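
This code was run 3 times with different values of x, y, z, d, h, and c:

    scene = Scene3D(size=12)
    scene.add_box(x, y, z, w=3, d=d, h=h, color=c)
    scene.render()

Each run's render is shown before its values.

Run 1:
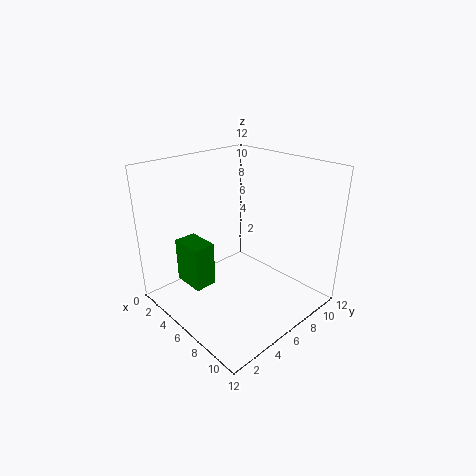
x = 1
y = 3
z = 1
d = 2
h = 4
c = 'green'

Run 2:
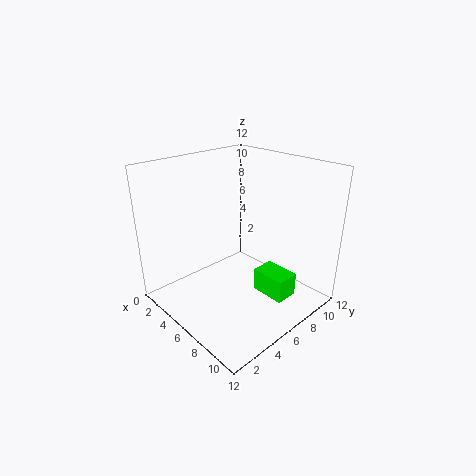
x = 7
y = 7
z = 1
d = 2
h = 2
c = 'lime'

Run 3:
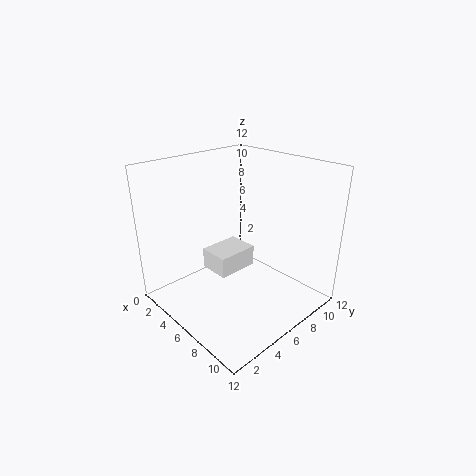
x = 1
y = 6
z = 1
d = 4
h = 2
c = 'white'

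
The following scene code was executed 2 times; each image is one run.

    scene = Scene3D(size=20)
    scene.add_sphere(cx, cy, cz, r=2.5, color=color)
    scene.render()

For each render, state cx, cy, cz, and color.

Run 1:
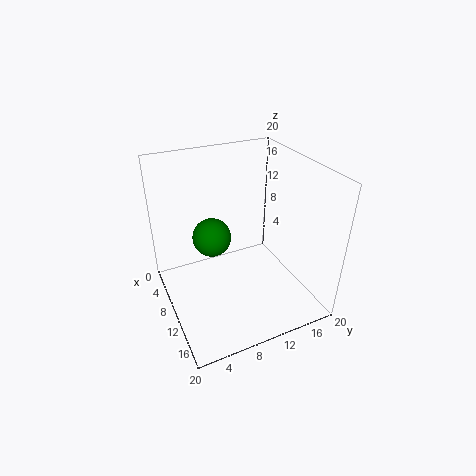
cx = 10.5; cy = 6; cz = 11.5; color = 'green'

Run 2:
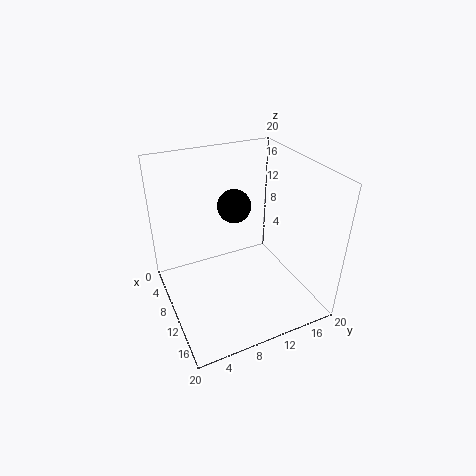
cx = 5.5; cy = 11.5; cz = 12.5; color = 'black'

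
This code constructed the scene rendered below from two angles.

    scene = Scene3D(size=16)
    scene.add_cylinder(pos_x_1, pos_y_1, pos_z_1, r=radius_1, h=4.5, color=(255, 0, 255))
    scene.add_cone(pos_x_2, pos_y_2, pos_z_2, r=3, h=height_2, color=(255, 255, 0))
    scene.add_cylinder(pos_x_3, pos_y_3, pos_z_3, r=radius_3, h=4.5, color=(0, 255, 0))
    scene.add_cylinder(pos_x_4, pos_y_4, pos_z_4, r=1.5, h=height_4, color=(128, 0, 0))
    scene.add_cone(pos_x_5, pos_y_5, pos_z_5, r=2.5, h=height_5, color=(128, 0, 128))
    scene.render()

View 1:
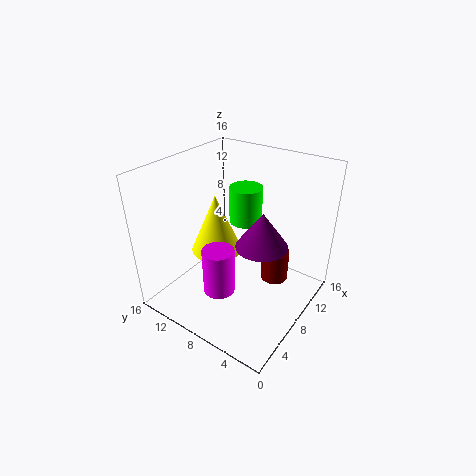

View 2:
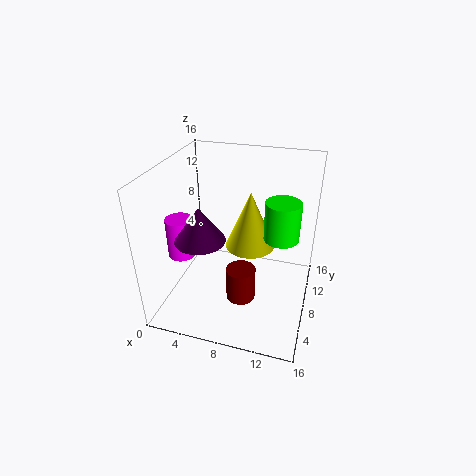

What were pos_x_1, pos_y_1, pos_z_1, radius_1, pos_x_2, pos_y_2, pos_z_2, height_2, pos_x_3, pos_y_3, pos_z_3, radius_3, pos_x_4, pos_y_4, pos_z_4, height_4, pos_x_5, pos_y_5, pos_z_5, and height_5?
pos_x_1 = 2; pos_y_1 = 6; pos_z_1 = 6; radius_1 = 1.5; pos_x_2 = 8.5; pos_y_2 = 11.5; pos_z_2 = 5; height_2 = 7; pos_x_3 = 12.5; pos_y_3 = 10; pos_z_3 = 7.5; radius_3 = 2; pos_x_4 = 9.5; pos_y_4 = 4; pos_z_4 = 3.5; height_4 = 3.5; pos_x_5 = 5.5; pos_y_5 = 3.5; pos_z_5 = 10; height_5 = 3.5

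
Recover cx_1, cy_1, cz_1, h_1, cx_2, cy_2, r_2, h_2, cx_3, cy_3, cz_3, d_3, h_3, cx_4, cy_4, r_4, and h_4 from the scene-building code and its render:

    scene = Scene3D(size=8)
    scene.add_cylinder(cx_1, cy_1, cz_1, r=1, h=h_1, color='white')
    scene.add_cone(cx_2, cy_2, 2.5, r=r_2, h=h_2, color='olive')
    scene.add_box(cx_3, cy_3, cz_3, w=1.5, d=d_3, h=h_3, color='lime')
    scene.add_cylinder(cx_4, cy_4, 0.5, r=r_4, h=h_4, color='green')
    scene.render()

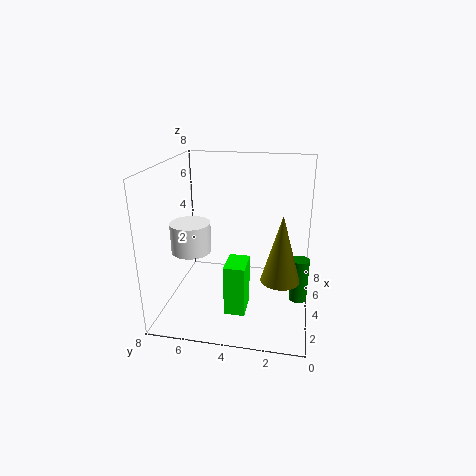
cx_1 = 2
cy_1 = 6
cz_1 = 4
h_1 = 1.5
cx_2 = 2.5
cy_2 = 1.5
r_2 = 1
h_2 = 3.5
cx_3 = 0.5
cy_3 = 3
cz_3 = 1.5
d_3 = 1
h_3 = 2.5
cx_4 = 4
cy_4 = 0.5
r_4 = 0.5
h_4 = 2.5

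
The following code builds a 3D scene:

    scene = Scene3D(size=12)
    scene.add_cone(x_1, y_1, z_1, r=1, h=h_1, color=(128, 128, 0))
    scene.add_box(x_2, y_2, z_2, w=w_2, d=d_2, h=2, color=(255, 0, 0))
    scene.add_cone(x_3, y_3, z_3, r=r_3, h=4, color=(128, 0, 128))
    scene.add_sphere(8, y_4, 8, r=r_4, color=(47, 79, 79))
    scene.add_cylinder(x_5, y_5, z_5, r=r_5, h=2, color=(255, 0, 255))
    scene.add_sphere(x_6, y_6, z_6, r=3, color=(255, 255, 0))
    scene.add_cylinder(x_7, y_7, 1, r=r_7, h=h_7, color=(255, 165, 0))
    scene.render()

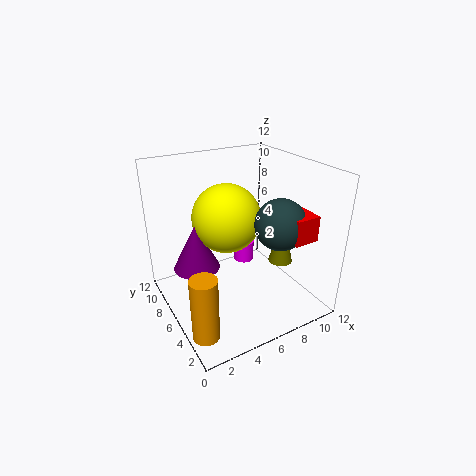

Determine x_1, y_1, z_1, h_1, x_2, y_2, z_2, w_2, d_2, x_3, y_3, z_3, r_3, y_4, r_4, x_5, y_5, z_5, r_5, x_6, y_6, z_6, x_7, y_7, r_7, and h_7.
x_1 = 9
y_1 = 4
z_1 = 4
h_1 = 4
x_2 = 8
y_2 = 1
z_2 = 7
w_2 = 2
d_2 = 3
x_3 = 3
y_3 = 8
z_3 = 3
r_3 = 2
y_4 = 3
r_4 = 2
x_5 = 9
y_5 = 10
z_5 = 1
r_5 = 1
x_6 = 6
y_6 = 8
z_6 = 7
x_7 = 1
y_7 = 2
r_7 = 1
h_7 = 5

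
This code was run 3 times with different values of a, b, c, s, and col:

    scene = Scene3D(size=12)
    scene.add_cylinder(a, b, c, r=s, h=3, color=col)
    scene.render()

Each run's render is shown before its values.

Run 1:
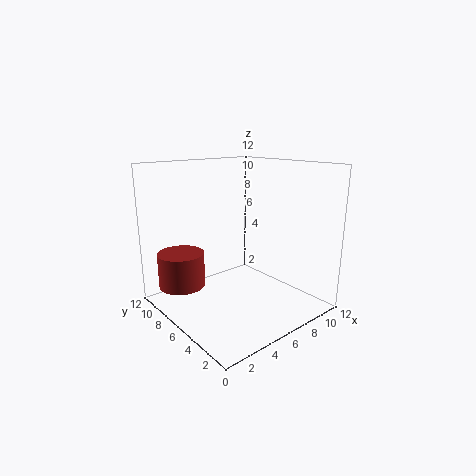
a = 2.5, b = 9.5, c = 1.5, s = 2, col = 'brown'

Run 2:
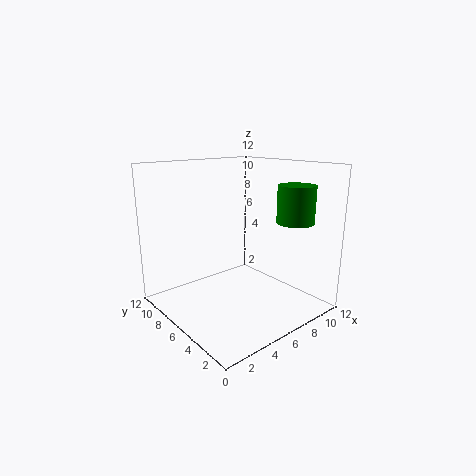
a = 9, b = 2.5, c = 7.5, s = 1.5, col = 'green'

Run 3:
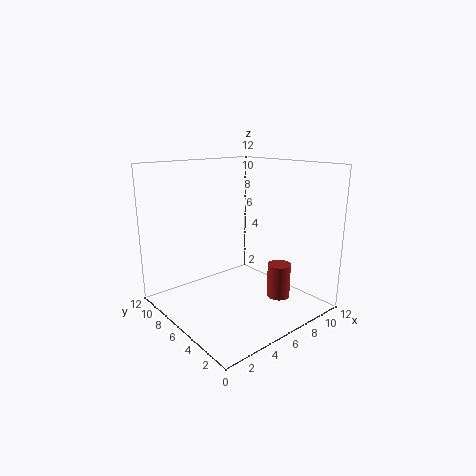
a = 9, b = 4, c = 0.5, s = 1, col = 'brown'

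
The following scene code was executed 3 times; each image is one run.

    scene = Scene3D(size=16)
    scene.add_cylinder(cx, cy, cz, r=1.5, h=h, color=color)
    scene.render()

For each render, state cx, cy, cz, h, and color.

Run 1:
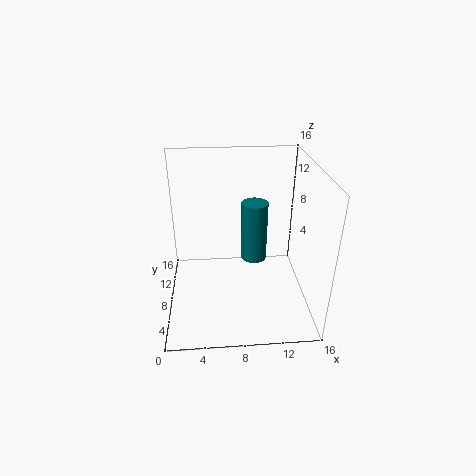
cx = 10; cy = 9.5; cz = 4.5; h = 7; color = 'teal'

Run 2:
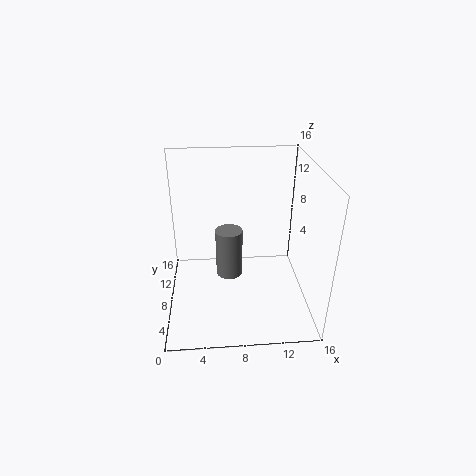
cx = 7; cy = 8; cz = 3.5; h = 5.5; color = 'gray'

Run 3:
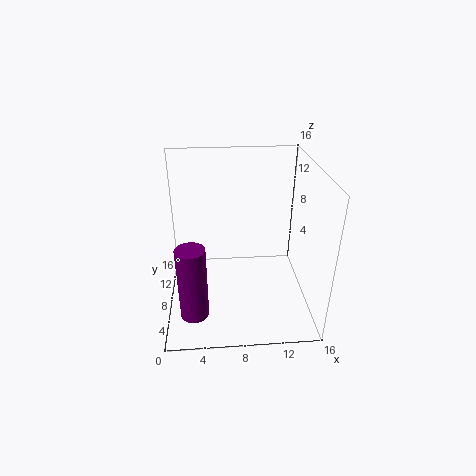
cx = 3; cy = 3.5; cz = 1.5; h = 8; color = 'purple'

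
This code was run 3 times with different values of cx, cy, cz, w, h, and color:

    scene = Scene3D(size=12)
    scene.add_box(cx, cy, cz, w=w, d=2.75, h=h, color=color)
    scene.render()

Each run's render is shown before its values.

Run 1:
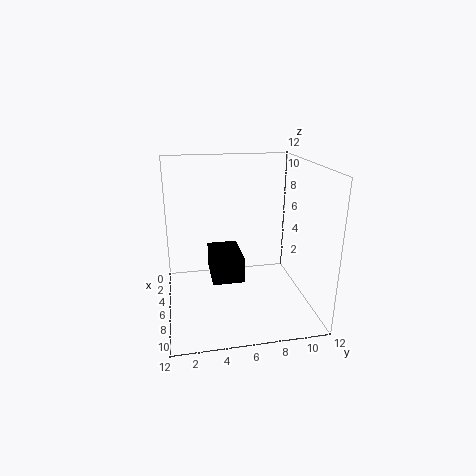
cx = 2.5; cy = 3.75; cz = 2; w = 4; h = 2.25; color = 'black'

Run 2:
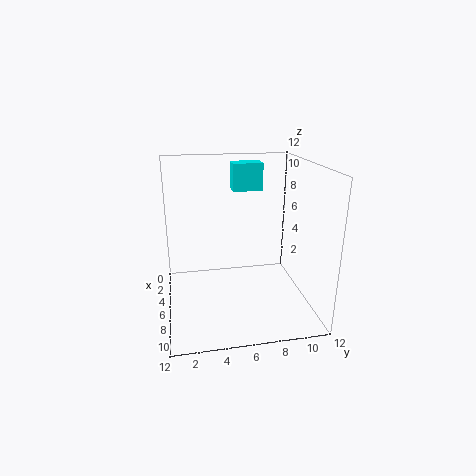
cx = 0.75; cy = 6.25; cz = 9; w = 1.75; h = 2.5; color = 'cyan'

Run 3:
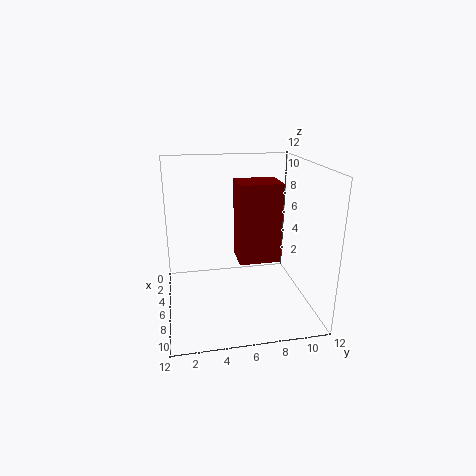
cx = 9.5; cy = 5; cz = 6.5; w = 2.25; h = 5.25; color = 'maroon'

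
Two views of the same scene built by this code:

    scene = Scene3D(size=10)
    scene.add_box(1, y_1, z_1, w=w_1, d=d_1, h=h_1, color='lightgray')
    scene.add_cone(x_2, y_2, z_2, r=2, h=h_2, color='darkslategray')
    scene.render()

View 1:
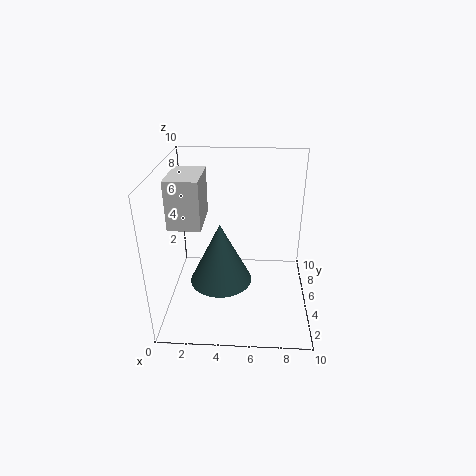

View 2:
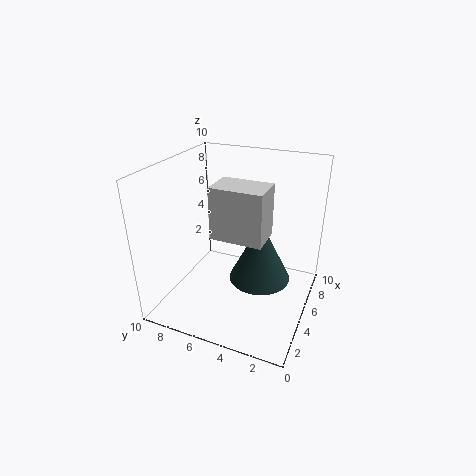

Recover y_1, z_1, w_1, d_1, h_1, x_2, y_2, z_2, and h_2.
y_1 = 2; z_1 = 7; w_1 = 2; d_1 = 3; h_1 = 3; x_2 = 4; y_2 = 3; z_2 = 3; h_2 = 4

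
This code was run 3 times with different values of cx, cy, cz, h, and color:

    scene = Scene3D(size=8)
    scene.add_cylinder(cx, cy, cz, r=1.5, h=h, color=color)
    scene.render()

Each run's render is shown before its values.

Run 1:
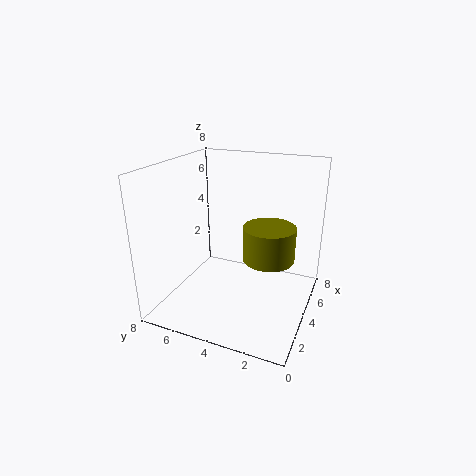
cx = 5; cy = 2.5; cz = 2.5; h = 2; color = 'olive'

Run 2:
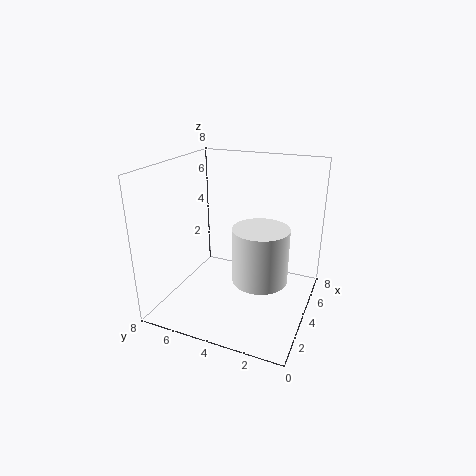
cx = 3.5; cy = 2.5; cz = 2; h = 3; color = 'white'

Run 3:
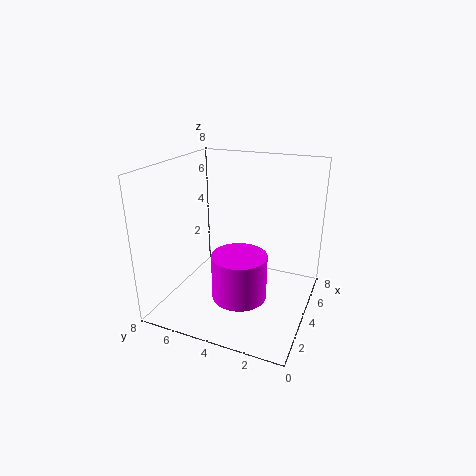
cx = 3; cy = 3.5; cz = 1; h = 2.5; color = 'magenta'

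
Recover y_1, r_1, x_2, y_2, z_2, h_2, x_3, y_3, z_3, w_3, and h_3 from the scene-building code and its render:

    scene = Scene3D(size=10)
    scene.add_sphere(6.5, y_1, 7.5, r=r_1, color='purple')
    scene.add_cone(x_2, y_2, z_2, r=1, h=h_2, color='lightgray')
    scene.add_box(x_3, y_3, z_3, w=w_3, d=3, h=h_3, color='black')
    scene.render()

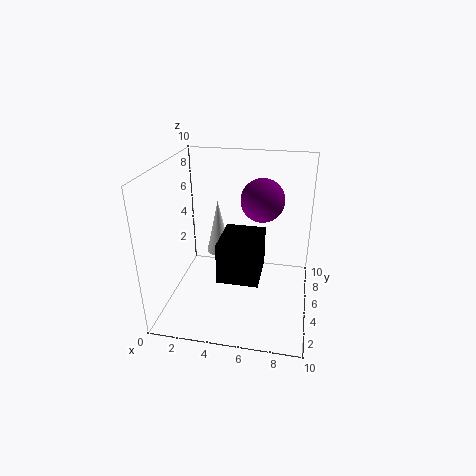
y_1 = 6; r_1 = 1.5; x_2 = 2.5; y_2 = 9; z_2 = 1.5; h_2 = 4.5; x_3 = 4.5; y_3 = 1; z_3 = 4; w_3 = 2.5; h_3 = 2.5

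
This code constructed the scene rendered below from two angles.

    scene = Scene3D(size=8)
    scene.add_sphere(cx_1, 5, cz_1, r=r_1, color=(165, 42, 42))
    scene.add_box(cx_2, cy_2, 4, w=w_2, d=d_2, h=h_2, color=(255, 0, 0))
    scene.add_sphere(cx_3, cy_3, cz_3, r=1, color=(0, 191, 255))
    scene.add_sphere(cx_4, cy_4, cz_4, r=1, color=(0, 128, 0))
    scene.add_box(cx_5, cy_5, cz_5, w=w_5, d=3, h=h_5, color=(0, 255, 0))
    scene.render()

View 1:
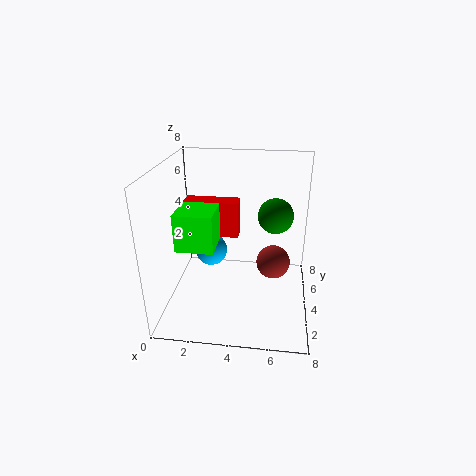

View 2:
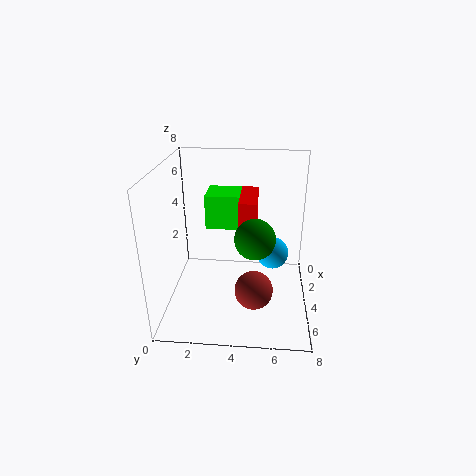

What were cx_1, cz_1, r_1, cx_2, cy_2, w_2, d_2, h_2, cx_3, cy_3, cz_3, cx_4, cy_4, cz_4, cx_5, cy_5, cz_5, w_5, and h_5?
cx_1 = 6
cz_1 = 2
r_1 = 1
cx_2 = 1
cy_2 = 4
w_2 = 3
d_2 = 1
h_2 = 2
cx_3 = 2
cy_3 = 6
cz_3 = 2
cx_4 = 6
cy_4 = 5
cz_4 = 5
cx_5 = 1
cy_5 = 2
cz_5 = 4
w_5 = 2
h_5 = 2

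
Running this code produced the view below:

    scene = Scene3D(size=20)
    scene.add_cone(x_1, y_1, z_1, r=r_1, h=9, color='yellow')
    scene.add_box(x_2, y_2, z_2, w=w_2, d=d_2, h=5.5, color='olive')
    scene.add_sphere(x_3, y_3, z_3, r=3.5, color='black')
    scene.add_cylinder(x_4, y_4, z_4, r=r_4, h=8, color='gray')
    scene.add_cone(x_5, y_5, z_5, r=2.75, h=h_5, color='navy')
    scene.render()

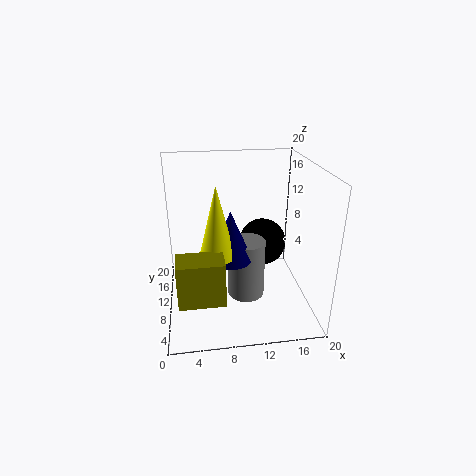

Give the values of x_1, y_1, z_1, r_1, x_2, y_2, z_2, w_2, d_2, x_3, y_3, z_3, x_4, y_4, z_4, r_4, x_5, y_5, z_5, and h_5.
x_1 = 6.75; y_1 = 5.5; z_1 = 10; r_1 = 2.25; x_2 = 1.75; y_2 = 0.5; z_2 = 6; w_2 = 5.5; d_2 = 3.5; x_3 = 14.25; y_3 = 13.25; z_3 = 7.5; x_4 = 10.75; y_4 = 7.5; z_4 = 2.75; r_4 = 2.5; x_5 = 8.5; y_5 = 6.25; z_5 = 9; h_5 = 6.5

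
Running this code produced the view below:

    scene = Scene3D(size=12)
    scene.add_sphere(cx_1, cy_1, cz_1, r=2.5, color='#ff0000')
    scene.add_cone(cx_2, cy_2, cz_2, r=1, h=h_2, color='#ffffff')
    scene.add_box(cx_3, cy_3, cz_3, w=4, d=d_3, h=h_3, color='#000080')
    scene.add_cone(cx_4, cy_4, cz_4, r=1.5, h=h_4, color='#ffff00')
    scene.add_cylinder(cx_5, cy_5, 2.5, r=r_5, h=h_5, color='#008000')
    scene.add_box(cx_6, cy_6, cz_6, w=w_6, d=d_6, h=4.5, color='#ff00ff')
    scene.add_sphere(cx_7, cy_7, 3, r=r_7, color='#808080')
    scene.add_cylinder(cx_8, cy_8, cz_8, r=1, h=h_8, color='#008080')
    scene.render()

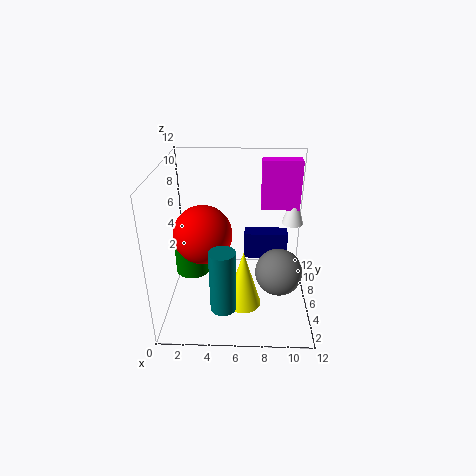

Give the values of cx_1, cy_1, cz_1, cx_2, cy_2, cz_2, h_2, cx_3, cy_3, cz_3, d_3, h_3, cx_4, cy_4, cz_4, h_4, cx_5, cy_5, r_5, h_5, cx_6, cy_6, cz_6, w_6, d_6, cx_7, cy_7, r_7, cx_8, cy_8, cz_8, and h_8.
cx_1 = 3; cy_1 = 6.5; cz_1 = 6; cx_2 = 11; cy_2 = 10; cz_2 = 5.5; h_2 = 3.5; cx_3 = 6.5; cy_3 = 8.5; cz_3 = 2.5; d_3 = 1.5; h_3 = 2.5; cx_4 = 6.5; cy_4 = 4.5; cz_4 = 0.5; h_4 = 5; cx_5 = 2; cy_5 = 6.5; r_5 = 1.5; h_5 = 2.5; cx_6 = 8; cy_6 = 9.5; cz_6 = 7; w_6 = 3.5; d_6 = 1.5; cx_7 = 9.5; cy_7 = 5.5; r_7 = 2; cx_8 = 5; cy_8 = 2; cz_8 = 2; h_8 = 5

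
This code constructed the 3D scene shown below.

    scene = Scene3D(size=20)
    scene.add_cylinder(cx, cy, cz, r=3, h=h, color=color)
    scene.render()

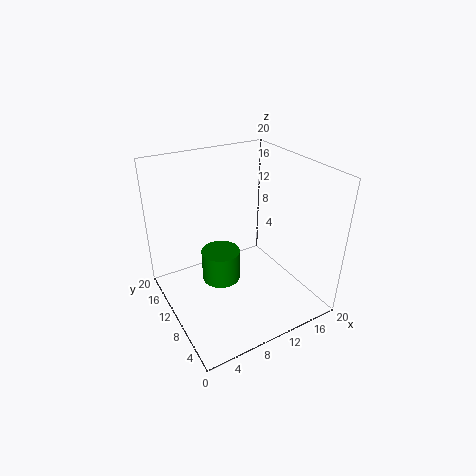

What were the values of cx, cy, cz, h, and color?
cx = 9.5, cy = 14.5, cz = 0.5, h = 5, color = 'green'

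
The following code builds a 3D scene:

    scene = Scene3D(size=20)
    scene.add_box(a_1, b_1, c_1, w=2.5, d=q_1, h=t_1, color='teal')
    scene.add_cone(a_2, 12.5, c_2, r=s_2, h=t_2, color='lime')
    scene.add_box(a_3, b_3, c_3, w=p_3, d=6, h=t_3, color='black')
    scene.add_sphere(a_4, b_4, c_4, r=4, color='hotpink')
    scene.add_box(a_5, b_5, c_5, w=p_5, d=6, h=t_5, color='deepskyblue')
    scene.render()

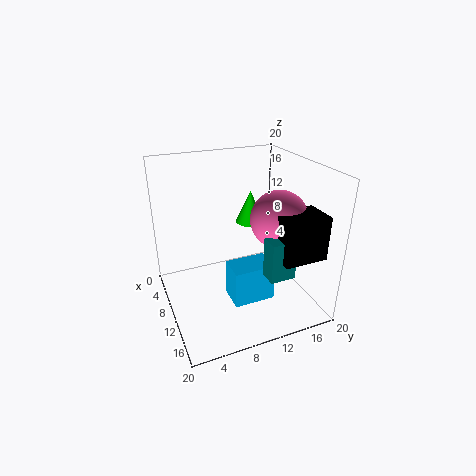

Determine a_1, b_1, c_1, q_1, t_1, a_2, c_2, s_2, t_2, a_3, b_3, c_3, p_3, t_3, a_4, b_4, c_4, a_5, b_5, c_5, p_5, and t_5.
a_1 = 14; b_1 = 12; c_1 = 6; q_1 = 3.5; t_1 = 5.5; a_2 = 8.5; c_2 = 11.5; s_2 = 2; t_2 = 4.5; a_3 = 13; b_3 = 13.5; c_3 = 8.5; p_3 = 4.5; t_3 = 6; a_4 = 11.5; b_4 = 15.5; c_4 = 12.5; a_5 = 9; b_5 = 8.5; c_5 = 0.5; p_5 = 4; t_5 = 5.5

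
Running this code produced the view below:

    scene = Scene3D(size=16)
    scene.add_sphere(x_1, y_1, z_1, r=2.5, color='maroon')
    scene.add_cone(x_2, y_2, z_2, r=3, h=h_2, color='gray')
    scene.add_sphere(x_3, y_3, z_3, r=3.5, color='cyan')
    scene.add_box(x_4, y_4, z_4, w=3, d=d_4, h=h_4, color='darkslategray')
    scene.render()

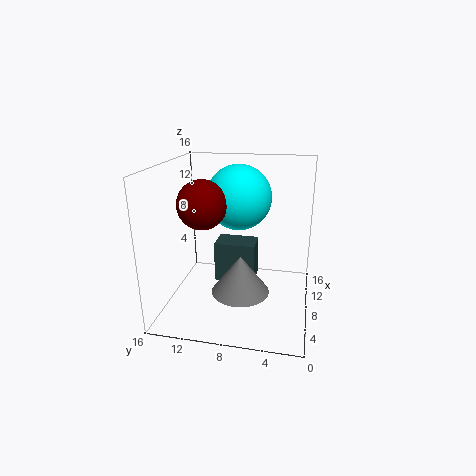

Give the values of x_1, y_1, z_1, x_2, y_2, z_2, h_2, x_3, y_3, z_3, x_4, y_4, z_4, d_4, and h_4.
x_1 = 5; y_1 = 11; z_1 = 12.5; x_2 = 4.5; y_2 = 7; z_2 = 3.5; h_2 = 4; x_3 = 8.5; y_3 = 8; z_3 = 12.5; x_4 = 7; y_4 = 6; z_4 = 3; d_4 = 4.5; h_4 = 4.5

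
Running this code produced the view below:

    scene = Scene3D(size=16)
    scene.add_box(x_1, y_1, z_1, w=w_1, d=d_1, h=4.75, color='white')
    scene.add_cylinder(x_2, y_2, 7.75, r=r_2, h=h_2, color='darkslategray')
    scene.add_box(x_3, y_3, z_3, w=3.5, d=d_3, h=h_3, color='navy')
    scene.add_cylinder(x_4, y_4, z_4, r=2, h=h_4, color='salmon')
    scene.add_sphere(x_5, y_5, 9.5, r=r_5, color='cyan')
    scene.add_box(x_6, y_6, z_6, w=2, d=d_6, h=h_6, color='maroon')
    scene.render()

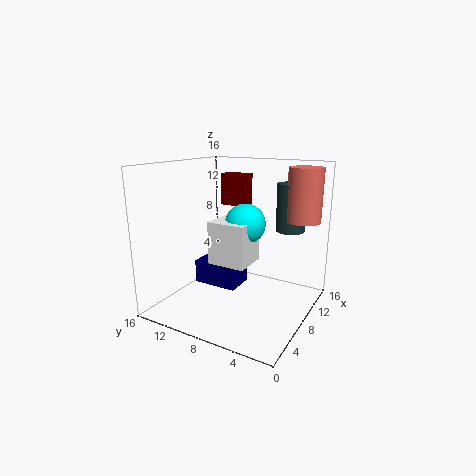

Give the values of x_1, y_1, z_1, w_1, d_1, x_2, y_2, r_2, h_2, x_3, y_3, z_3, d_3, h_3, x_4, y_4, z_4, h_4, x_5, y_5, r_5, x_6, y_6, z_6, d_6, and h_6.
x_1 = 5.75; y_1 = 6.25; z_1 = 5.25; w_1 = 4; d_1 = 4.25; x_2 = 14.25; y_2 = 4.25; r_2 = 1.75; h_2 = 5.75; x_3 = 7.25; y_3 = 8.25; z_3 = 1.75; d_3 = 5.25; h_3 = 2.75; x_4 = 13.75; y_4 = 2.5; z_4 = 9.25; h_4 = 6.25; x_5 = 8.75; y_5 = 7.5; r_5 = 2.25; x_6 = 13.25; y_6 = 10; z_6 = 10.25; d_6 = 3.5; h_6 = 4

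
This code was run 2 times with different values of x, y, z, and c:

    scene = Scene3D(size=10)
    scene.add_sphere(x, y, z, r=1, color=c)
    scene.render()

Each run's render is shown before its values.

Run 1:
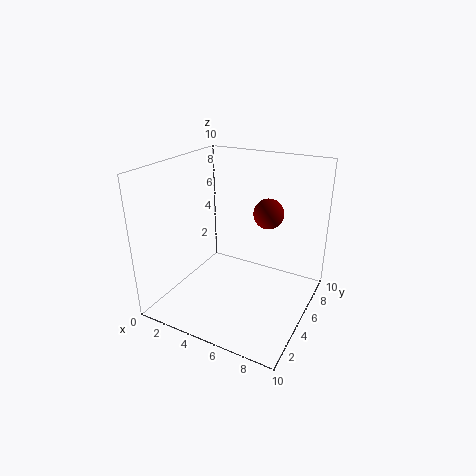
x = 7; y = 5.5; z = 7; c = 'maroon'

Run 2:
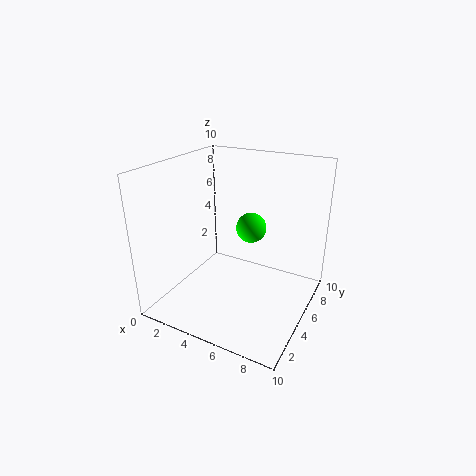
x = 6; y = 5; z = 6; c = 'lime'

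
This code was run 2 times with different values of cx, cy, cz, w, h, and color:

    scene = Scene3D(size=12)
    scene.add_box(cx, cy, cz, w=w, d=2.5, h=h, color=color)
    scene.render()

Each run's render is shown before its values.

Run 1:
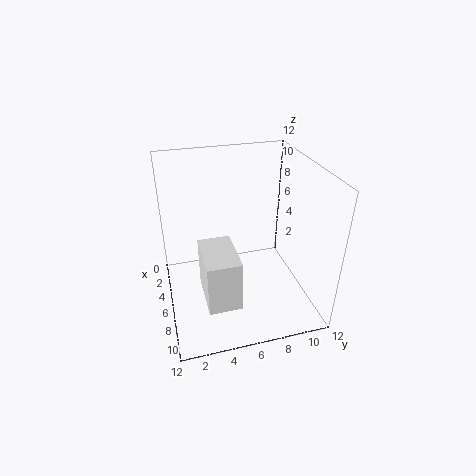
cx = 7; cy = 2.5; cz = 3; w = 4; h = 4; color = 'white'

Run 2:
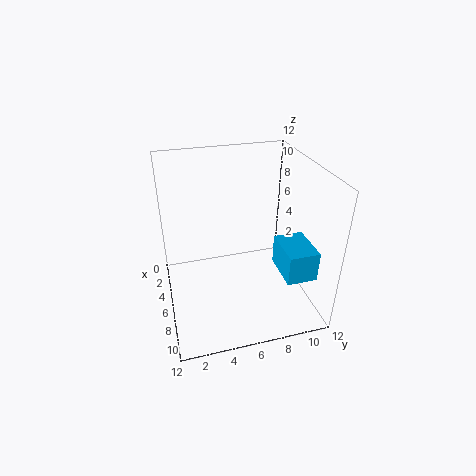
cx = 6.5; cy = 9; cz = 3.5; w = 3.5; h = 2.5; color = 'deepskyblue'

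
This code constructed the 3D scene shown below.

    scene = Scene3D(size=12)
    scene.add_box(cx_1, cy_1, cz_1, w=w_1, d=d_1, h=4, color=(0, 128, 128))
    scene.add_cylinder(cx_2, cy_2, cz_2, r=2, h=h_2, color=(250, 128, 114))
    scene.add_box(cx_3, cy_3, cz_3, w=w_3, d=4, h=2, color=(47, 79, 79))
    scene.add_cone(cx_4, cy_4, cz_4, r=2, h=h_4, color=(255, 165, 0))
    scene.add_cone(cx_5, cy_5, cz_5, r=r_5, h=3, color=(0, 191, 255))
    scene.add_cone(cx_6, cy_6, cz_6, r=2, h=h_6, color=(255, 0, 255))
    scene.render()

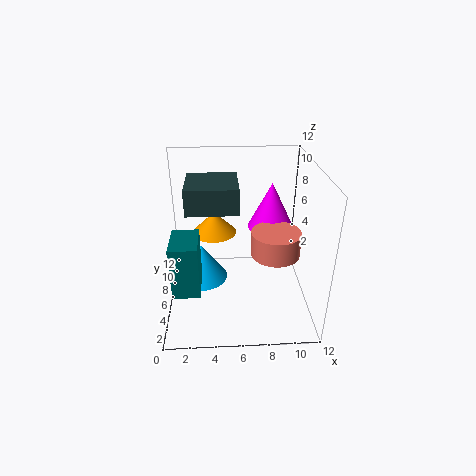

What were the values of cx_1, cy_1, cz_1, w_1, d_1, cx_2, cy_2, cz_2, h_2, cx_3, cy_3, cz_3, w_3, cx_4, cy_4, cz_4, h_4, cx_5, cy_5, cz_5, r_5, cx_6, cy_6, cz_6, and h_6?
cx_1 = 1, cy_1 = 1, cz_1 = 4, w_1 = 2, d_1 = 3, cx_2 = 9, cy_2 = 5, cz_2 = 5, h_2 = 2, cx_3 = 2, cy_3 = 4, cz_3 = 9, w_3 = 4, cx_4 = 4, cy_4 = 9, cz_4 = 5, h_4 = 2, cx_5 = 3, cy_5 = 5, cz_5 = 3, r_5 = 2, cx_6 = 9, cy_6 = 8, cz_6 = 6, h_6 = 4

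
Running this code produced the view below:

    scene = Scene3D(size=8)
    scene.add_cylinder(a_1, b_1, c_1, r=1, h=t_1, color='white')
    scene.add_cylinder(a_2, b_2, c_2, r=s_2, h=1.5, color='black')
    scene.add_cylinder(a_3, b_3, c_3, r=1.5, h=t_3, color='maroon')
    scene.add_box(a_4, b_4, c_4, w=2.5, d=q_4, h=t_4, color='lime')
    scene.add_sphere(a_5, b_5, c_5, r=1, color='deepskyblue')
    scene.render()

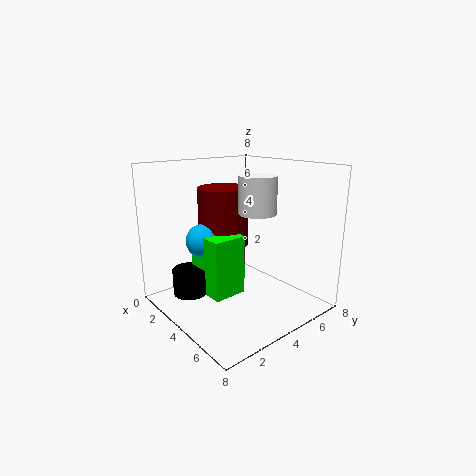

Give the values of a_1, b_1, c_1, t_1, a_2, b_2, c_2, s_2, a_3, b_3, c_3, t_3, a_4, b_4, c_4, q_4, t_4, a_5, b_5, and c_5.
a_1 = 5, b_1 = 4.5, c_1 = 5.5, t_1 = 2, a_2 = 2, b_2 = 2, c_2 = 0.5, s_2 = 1, a_3 = 2, b_3 = 4.5, c_3 = 3, t_3 = 3.5, a_4 = 1.5, b_4 = 2.5, c_4 = 0.5, q_4 = 2, t_4 = 3.5, a_5 = 2, b_5 = 3, c_5 = 3.5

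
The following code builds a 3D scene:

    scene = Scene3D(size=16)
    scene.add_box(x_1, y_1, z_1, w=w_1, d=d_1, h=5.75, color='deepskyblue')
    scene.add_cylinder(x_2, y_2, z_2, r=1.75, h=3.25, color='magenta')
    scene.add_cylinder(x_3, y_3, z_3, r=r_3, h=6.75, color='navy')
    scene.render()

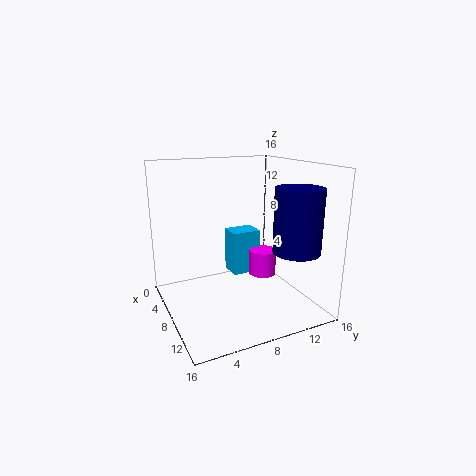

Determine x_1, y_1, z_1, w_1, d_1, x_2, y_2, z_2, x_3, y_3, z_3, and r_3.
x_1 = 0.25; y_1 = 9.75; z_1 = 1; w_1 = 3; d_1 = 3.75; x_2 = 4.5; y_2 = 13.25; z_2 = 1.25; x_3 = 12.75; y_3 = 12.5; z_3 = 7.25; r_3 = 2.5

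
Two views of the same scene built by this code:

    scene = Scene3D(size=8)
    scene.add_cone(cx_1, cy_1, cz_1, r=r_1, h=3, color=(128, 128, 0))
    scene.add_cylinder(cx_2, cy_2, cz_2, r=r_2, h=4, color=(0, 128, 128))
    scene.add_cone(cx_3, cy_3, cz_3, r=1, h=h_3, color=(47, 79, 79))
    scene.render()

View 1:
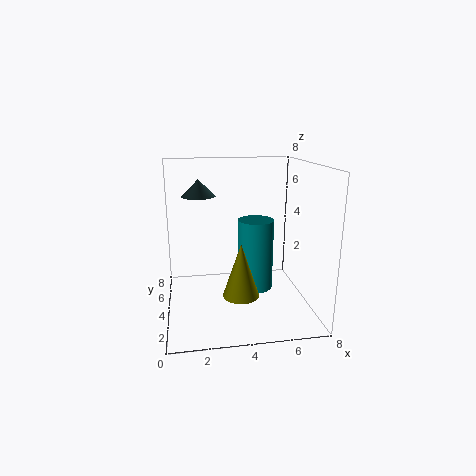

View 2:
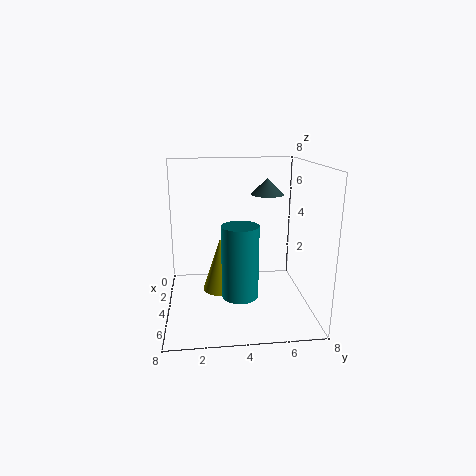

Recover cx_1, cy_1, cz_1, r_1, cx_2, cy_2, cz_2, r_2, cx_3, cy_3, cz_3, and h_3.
cx_1 = 4, cy_1 = 3, cz_1 = 1, r_1 = 1, cx_2 = 5, cy_2 = 4, cz_2 = 1, r_2 = 1, cx_3 = 2, cy_3 = 6, cz_3 = 6, h_3 = 1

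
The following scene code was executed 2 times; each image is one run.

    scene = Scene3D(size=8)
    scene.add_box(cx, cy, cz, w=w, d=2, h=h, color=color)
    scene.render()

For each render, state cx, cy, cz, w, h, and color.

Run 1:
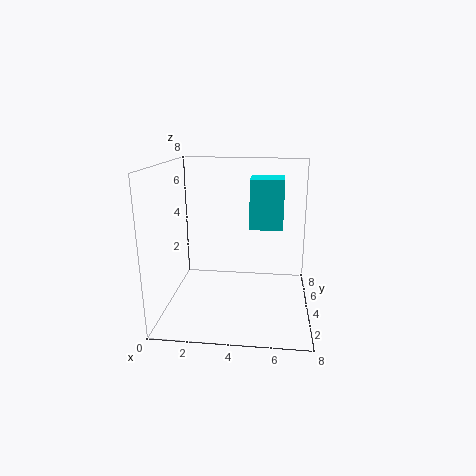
cx = 4.5; cy = 5.5; cz = 4; w = 2; h = 3; color = 'cyan'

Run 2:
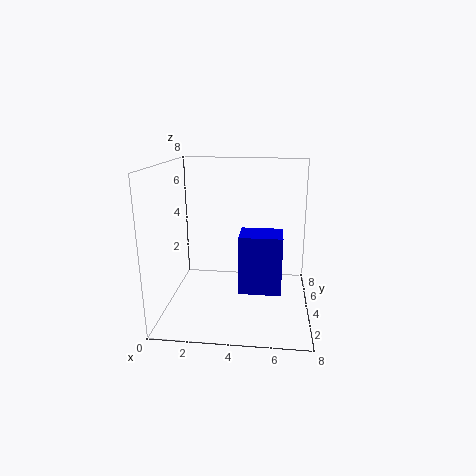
cx = 4; cy = 4; cz = 0.5; w = 2.5; h = 3.5; color = 'blue'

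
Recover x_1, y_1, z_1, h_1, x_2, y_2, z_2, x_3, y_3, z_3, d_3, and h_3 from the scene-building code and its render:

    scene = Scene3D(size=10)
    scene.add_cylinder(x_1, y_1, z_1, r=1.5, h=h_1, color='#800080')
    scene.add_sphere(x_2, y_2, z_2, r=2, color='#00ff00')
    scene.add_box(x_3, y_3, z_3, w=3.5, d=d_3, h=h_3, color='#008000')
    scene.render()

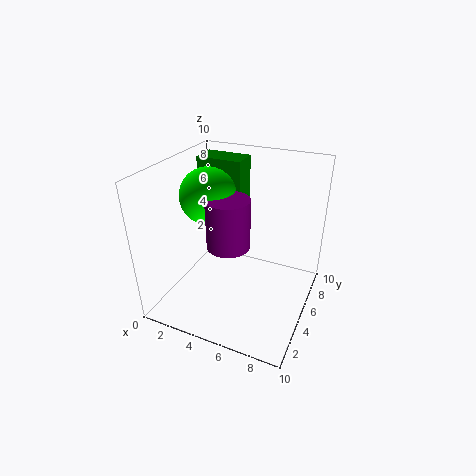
x_1 = 4.5; y_1 = 4.5; z_1 = 4.5; h_1 = 3.5; x_2 = 2.5; y_2 = 5.5; z_2 = 7.5; x_3 = 0.5; y_3 = 7.5; z_3 = 5; d_3 = 2; h_3 = 4.5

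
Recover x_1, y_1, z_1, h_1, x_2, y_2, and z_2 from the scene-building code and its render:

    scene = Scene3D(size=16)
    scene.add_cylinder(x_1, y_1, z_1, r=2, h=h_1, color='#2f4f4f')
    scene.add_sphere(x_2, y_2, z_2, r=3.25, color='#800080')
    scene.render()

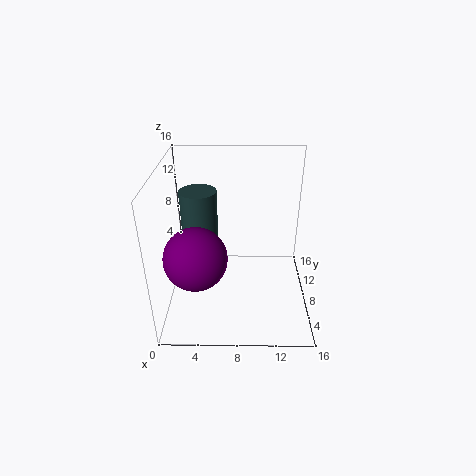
x_1 = 3.75
y_1 = 8.75
z_1 = 7.5
h_1 = 5.75
x_2 = 3.75
y_2 = 4.25
z_2 = 7.75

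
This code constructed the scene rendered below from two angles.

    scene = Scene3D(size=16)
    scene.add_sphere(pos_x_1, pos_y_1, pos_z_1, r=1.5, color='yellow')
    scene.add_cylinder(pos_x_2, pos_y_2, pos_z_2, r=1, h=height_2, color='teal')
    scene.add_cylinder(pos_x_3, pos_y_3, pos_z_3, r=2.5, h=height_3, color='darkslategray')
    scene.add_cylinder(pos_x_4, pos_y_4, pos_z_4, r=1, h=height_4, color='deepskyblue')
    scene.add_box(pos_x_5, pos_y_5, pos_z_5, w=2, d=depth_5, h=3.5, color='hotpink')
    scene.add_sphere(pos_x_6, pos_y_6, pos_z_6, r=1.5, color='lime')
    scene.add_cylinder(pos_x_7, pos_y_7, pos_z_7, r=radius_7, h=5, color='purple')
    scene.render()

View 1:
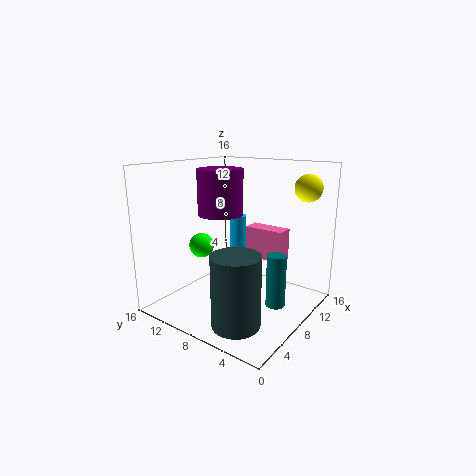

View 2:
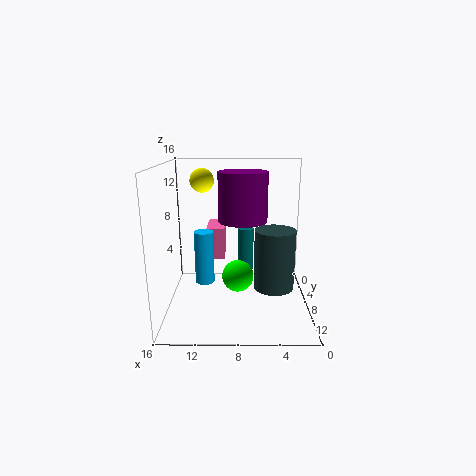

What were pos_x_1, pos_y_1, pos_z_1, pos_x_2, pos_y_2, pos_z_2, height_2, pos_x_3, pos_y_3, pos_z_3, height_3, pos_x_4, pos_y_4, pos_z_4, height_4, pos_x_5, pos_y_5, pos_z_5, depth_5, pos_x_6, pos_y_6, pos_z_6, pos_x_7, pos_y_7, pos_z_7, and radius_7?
pos_x_1 = 12.5, pos_y_1 = 2, pos_z_1 = 13.5, pos_x_2 = 7, pos_y_2 = 2.5, pos_z_2 = 2, height_2 = 5.5, pos_x_3 = 3.5, pos_y_3 = 5, pos_z_3 = 0.5, height_3 = 7.5, pos_x_4 = 11.5, pos_y_4 = 10.5, pos_z_4 = 4, height_4 = 5.5, pos_x_5 = 9.5, pos_y_5 = 3.5, pos_z_5 = 5.5, depth_5 = 4.5, pos_x_6 = 8, pos_y_6 = 13.5, pos_z_6 = 6, pos_x_7 = 7.5, pos_y_7 = 10, pos_z_7 = 10.5, radius_7 = 2.5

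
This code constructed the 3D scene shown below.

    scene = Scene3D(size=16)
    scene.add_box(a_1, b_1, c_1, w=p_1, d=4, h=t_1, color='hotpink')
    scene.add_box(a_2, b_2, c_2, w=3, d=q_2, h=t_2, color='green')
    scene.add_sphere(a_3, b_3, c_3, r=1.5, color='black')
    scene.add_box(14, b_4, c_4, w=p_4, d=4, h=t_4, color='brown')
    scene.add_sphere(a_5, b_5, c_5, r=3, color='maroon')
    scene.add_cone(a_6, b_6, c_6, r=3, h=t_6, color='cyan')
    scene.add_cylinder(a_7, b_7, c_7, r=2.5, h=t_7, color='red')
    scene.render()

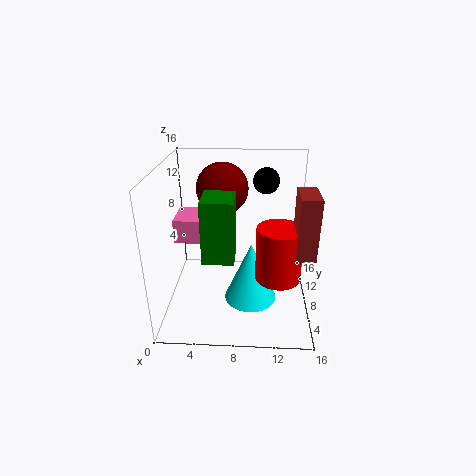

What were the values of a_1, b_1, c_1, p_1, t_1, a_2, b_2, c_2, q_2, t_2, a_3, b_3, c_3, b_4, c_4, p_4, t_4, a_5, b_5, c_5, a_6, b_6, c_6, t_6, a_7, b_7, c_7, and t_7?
a_1 = 1.5
b_1 = 5.5
c_1 = 8.5
p_1 = 4
t_1 = 2.5
a_2 = 5
b_2 = 1.5
c_2 = 8.5
q_2 = 3.5
t_2 = 6
a_3 = 11
b_3 = 11.5
c_3 = 13.5
b_4 = 4
c_4 = 7.5
p_4 = 2
t_4 = 6.5
a_5 = 6
b_5 = 11.5
c_5 = 12.5
a_6 = 9.5
b_6 = 7.5
c_6 = 0.5
t_6 = 7
a_7 = 12.5
b_7 = 6.5
c_7 = 4
t_7 = 6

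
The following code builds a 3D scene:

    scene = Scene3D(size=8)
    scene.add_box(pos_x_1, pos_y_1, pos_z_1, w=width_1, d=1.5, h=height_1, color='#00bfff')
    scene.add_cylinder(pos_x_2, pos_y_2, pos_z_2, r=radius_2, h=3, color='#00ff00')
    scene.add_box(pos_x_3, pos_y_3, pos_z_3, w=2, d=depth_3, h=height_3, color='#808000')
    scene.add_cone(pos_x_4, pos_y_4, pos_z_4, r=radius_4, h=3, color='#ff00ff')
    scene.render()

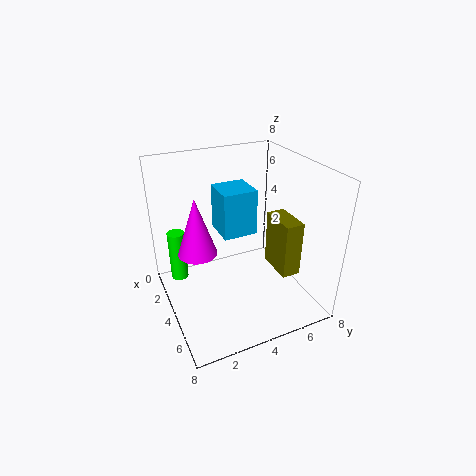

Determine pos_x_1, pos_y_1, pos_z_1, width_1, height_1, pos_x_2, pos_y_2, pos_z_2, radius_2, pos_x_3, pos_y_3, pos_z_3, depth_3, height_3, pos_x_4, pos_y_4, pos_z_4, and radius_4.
pos_x_1 = 5.5
pos_y_1 = 2
pos_z_1 = 6
width_1 = 1.5
height_1 = 2
pos_x_2 = 2
pos_y_2 = 1
pos_z_2 = 1
radius_2 = 0.5
pos_x_3 = 4.5
pos_y_3 = 5.5
pos_z_3 = 2.5
depth_3 = 1
height_3 = 3
pos_x_4 = 4.5
pos_y_4 = 1.5
pos_z_4 = 4
radius_4 = 1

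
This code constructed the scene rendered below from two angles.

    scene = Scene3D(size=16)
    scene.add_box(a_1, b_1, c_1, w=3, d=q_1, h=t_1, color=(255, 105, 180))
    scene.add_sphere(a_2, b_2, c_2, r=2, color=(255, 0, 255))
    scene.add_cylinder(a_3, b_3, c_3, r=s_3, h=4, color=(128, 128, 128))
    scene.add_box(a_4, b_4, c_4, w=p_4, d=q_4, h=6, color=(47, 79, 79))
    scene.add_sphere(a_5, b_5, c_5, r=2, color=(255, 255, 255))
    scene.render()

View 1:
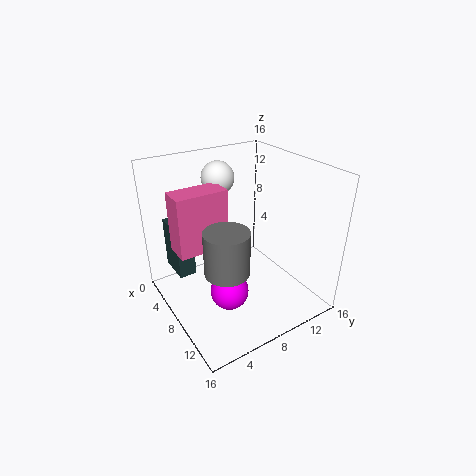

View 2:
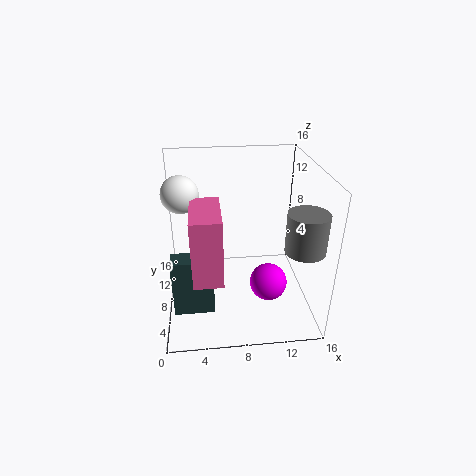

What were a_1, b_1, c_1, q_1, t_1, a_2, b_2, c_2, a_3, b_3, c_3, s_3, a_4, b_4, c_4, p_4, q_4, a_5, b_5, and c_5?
a_1 = 3; b_1 = 2; c_1 = 6; q_1 = 6; t_1 = 7; a_2 = 11; b_2 = 5; c_2 = 4; a_3 = 14; b_3 = 3; c_3 = 9; s_3 = 2; a_4 = 1; b_4 = 2; c_4 = 3; p_4 = 4; q_4 = 2; a_5 = 2; b_5 = 9; c_5 = 13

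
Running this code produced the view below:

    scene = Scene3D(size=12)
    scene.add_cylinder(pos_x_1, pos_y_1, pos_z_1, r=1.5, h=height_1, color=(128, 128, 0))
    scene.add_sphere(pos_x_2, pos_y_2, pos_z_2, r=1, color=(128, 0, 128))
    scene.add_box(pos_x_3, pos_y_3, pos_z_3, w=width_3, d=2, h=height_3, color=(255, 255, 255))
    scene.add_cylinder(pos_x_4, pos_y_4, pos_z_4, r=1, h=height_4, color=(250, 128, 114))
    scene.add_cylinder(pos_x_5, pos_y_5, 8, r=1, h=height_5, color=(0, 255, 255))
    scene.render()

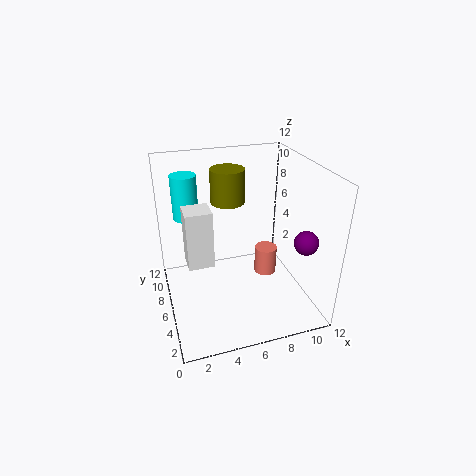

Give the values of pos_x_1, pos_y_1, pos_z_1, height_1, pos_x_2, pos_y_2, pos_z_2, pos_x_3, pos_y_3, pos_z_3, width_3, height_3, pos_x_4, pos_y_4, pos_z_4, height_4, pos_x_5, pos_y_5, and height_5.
pos_x_1 = 6, pos_y_1 = 9, pos_z_1 = 8, height_1 = 3, pos_x_2 = 11, pos_y_2 = 3.5, pos_z_2 = 6, pos_x_3 = 1.5, pos_y_3 = 4, pos_z_3 = 5, width_3 = 2, height_3 = 4.5, pos_x_4 = 9, pos_y_4 = 7, pos_z_4 = 1.5, height_4 = 2.5, pos_x_5 = 2, pos_y_5 = 7, height_5 = 3.5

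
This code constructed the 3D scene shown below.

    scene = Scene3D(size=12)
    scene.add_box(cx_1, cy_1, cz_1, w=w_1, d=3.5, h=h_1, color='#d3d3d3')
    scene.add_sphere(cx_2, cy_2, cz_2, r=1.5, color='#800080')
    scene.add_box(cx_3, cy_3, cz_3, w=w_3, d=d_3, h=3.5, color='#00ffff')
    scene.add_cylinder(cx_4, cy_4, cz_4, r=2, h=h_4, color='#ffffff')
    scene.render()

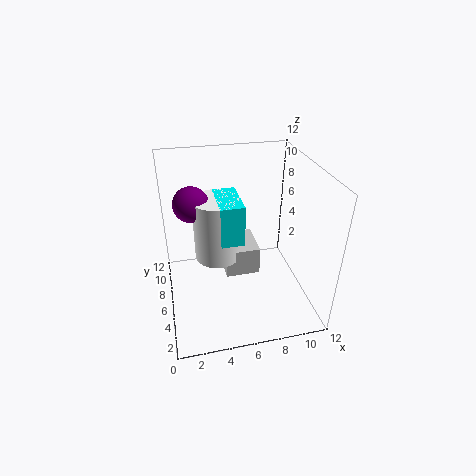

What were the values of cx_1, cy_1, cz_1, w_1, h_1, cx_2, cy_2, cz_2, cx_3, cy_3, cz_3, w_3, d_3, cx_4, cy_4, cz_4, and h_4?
cx_1 = 5, cy_1 = 6, cz_1 = 2, w_1 = 3, h_1 = 2.5, cx_2 = 2.5, cy_2 = 8, cz_2 = 8.5, cx_3 = 4.5, cy_3 = 5.5, cz_3 = 5.5, w_3 = 2, d_3 = 4, cx_4 = 4.5, cy_4 = 7.5, cz_4 = 3.5, h_4 = 5.5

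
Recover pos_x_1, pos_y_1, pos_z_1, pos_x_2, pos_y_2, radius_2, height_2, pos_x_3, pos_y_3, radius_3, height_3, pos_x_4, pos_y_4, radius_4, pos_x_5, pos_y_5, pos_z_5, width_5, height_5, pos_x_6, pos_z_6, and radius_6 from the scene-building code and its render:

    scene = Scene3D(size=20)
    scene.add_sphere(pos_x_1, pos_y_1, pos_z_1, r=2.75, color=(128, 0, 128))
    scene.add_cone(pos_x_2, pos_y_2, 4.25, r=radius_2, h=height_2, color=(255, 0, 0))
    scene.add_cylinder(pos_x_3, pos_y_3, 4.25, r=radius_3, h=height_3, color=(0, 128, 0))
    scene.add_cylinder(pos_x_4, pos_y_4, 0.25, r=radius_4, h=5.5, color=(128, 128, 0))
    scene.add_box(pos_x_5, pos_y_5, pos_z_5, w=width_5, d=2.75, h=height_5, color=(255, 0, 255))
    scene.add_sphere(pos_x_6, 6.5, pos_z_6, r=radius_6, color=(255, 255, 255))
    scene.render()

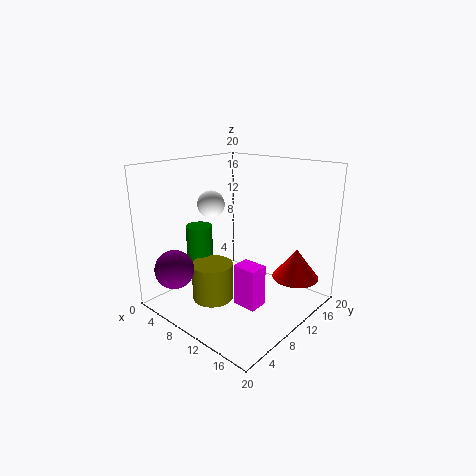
pos_x_1 = 3.75; pos_y_1 = 3.5; pos_z_1 = 5.5; pos_x_2 = 16.5; pos_y_2 = 15; radius_2 = 3.25; height_2 = 4.25; pos_x_3 = 2.5; pos_y_3 = 9.5; radius_3 = 2; height_3 = 6; pos_x_4 = 6.75; pos_y_4 = 8; radius_4 = 3; pos_x_5 = 10.5; pos_y_5 = 8.5; pos_z_5 = 0.5; width_5 = 3.5; height_5 = 6; pos_x_6 = 8.5; pos_z_6 = 15.25; radius_6 = 1.75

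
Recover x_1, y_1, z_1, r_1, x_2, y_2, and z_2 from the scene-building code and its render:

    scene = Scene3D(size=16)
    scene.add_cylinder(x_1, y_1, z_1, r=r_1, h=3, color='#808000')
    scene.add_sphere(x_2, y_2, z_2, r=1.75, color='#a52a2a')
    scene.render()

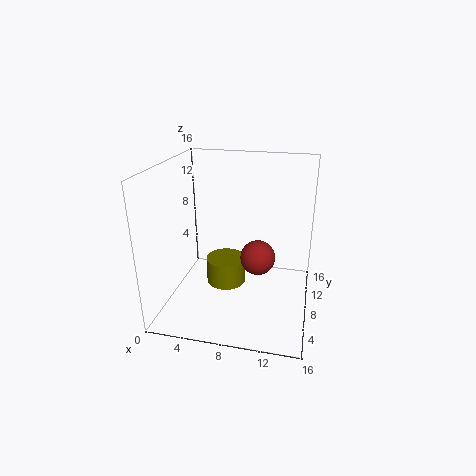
x_1 = 6.5, y_1 = 8.25, z_1 = 2.25, r_1 = 2.25, x_2 = 10.75, y_2 = 5, z_2 = 7.5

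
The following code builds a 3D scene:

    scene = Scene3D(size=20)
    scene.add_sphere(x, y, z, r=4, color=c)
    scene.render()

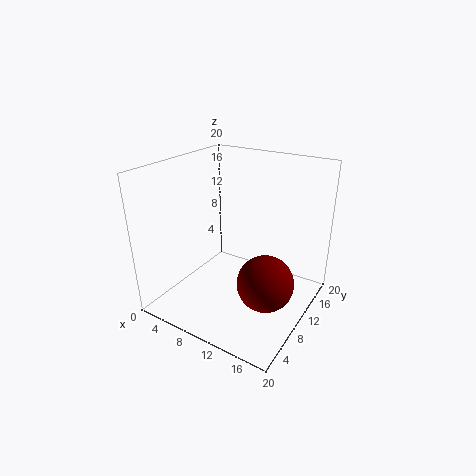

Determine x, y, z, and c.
x = 14.5; y = 10; z = 4; c = 'maroon'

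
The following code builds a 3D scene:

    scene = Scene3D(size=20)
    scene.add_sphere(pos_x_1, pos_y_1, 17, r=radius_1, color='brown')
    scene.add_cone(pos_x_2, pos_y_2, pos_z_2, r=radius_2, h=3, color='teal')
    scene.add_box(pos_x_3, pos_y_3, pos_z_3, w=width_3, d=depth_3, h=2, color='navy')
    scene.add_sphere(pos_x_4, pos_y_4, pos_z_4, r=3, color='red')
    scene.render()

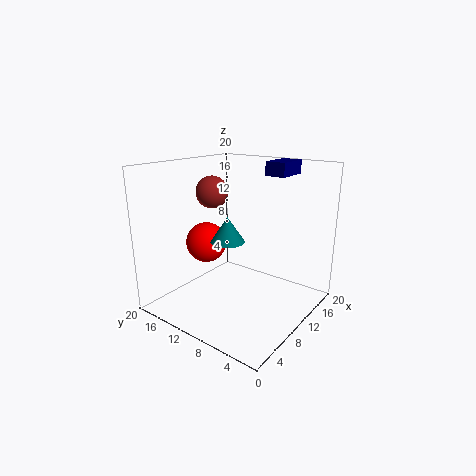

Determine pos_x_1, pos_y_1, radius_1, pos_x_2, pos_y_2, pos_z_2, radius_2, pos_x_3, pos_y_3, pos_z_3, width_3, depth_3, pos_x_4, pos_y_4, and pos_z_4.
pos_x_1 = 6
pos_y_1 = 11
radius_1 = 2
pos_x_2 = 4
pos_y_2 = 7
pos_z_2 = 12
radius_2 = 2
pos_x_3 = 15
pos_y_3 = 6
pos_z_3 = 18
width_3 = 5
depth_3 = 3
pos_x_4 = 10
pos_y_4 = 16
pos_z_4 = 8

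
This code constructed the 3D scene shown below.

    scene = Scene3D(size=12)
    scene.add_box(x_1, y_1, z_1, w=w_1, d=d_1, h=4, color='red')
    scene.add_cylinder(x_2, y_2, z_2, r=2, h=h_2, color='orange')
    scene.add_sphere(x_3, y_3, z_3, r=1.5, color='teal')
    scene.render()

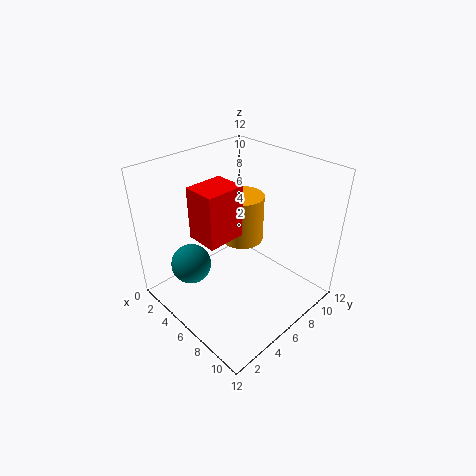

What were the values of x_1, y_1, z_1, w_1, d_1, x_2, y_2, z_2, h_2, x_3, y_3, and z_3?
x_1 = 5; y_1 = 2; z_1 = 7.5; w_1 = 2.5; d_1 = 3; x_2 = 3.5; y_2 = 9; z_2 = 3.5; h_2 = 4.5; x_3 = 5.5; y_3 = 1.5; z_3 = 5.5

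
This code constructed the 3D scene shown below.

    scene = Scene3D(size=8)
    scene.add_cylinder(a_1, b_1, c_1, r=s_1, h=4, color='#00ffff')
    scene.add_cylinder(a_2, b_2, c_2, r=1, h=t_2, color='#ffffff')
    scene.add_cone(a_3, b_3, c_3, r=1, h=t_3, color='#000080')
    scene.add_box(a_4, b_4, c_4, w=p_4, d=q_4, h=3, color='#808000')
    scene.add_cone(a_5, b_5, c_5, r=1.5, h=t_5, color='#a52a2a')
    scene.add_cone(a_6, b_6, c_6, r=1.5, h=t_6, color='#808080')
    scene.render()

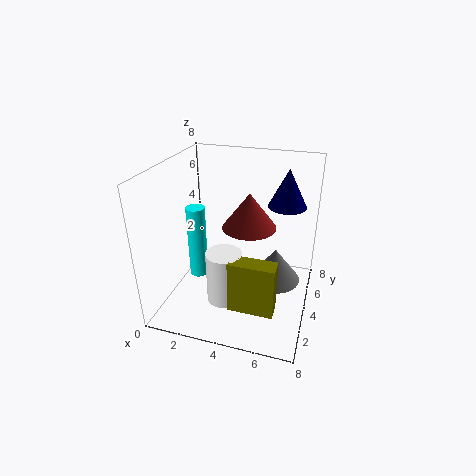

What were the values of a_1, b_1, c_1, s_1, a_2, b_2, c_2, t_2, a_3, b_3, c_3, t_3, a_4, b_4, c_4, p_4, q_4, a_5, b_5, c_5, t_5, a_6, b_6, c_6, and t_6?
a_1 = 2; b_1 = 3; c_1 = 2; s_1 = 0.5; a_2 = 3.5; b_2 = 3; c_2 = 0.5; t_2 = 3; a_3 = 6.5; b_3 = 4.5; c_3 = 6; t_3 = 2; a_4 = 4; b_4 = 2; c_4 = 0.5; p_4 = 2.5; q_4 = 1; a_5 = 4.5; b_5 = 4.5; c_5 = 4.5; t_5 = 2; a_6 = 6; b_6 = 5; c_6 = 1; t_6 = 2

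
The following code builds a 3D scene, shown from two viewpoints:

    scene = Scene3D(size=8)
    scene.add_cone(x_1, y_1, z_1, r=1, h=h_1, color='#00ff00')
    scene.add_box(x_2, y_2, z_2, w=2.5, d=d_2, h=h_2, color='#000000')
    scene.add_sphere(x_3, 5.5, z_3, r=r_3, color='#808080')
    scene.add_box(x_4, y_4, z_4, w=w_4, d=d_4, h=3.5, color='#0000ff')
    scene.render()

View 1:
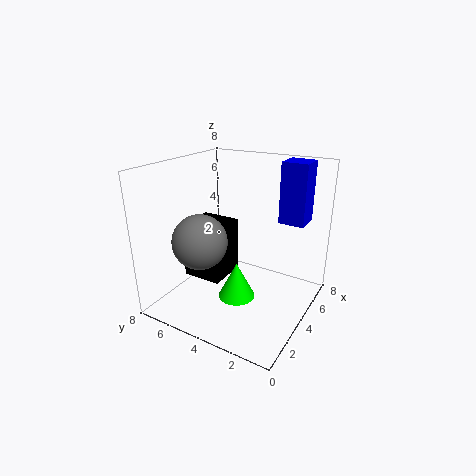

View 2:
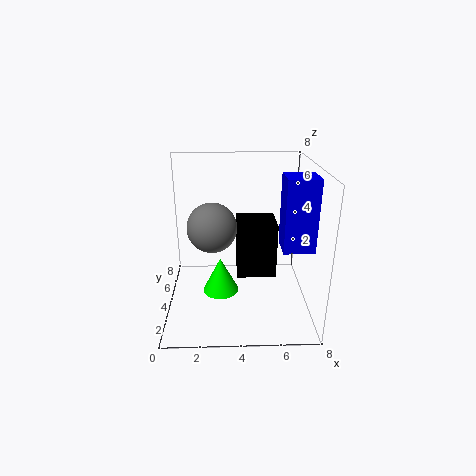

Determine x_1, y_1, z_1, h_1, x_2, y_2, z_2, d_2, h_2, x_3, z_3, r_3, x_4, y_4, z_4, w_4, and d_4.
x_1 = 3
y_1 = 3.5
z_1 = 1
h_1 = 2
x_2 = 4
y_2 = 5.5
z_2 = 0.5
d_2 = 2.5
h_2 = 3.5
x_3 = 2.5
z_3 = 4
r_3 = 1.5
x_4 = 6
y_4 = 1
z_4 = 4.5
w_4 = 1.5
d_4 = 1.5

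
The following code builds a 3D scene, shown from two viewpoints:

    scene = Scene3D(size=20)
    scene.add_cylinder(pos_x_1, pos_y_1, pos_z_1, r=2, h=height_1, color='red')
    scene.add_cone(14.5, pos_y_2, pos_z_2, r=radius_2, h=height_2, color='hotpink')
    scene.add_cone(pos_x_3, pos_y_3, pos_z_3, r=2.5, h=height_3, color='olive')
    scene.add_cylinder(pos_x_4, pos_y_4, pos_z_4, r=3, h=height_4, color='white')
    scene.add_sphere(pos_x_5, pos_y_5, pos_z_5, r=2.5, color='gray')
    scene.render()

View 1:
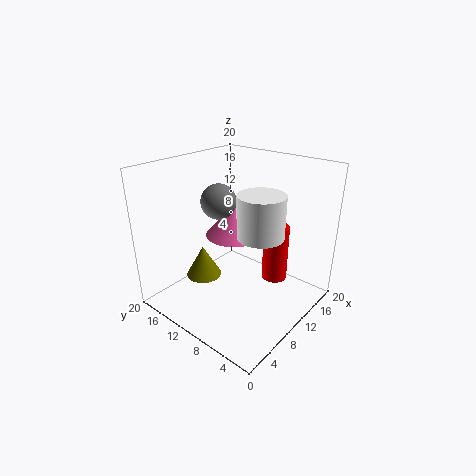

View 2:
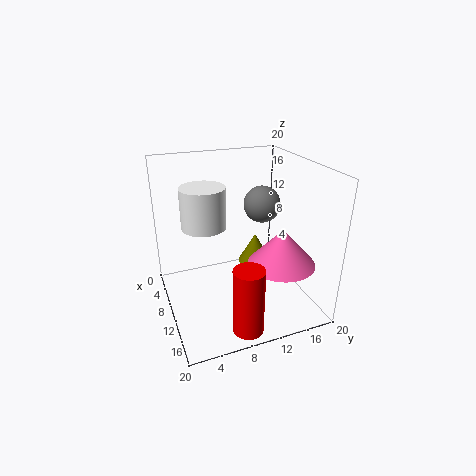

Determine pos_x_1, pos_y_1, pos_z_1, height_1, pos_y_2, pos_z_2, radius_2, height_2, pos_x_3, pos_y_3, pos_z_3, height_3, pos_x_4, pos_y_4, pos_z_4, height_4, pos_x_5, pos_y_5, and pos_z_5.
pos_x_1 = 17.5, pos_y_1 = 8.5, pos_z_1 = 0.5, height_1 = 9, pos_y_2 = 14.5, pos_z_2 = 7.5, radius_2 = 4.5, height_2 = 5, pos_x_3 = 7, pos_y_3 = 14, pos_z_3 = 4, height_3 = 4.5, pos_x_4 = 9, pos_y_4 = 5.5, pos_z_4 = 12, height_4 = 5.5, pos_x_5 = 10, pos_y_5 = 13.5, pos_z_5 = 14.5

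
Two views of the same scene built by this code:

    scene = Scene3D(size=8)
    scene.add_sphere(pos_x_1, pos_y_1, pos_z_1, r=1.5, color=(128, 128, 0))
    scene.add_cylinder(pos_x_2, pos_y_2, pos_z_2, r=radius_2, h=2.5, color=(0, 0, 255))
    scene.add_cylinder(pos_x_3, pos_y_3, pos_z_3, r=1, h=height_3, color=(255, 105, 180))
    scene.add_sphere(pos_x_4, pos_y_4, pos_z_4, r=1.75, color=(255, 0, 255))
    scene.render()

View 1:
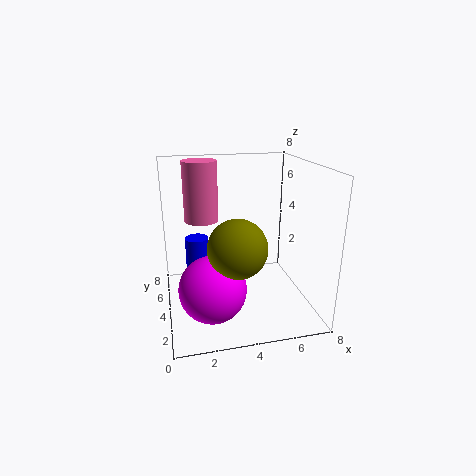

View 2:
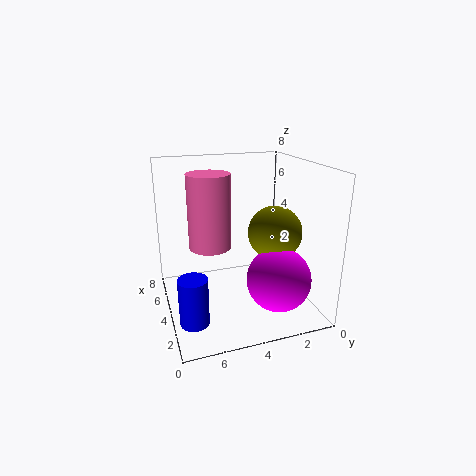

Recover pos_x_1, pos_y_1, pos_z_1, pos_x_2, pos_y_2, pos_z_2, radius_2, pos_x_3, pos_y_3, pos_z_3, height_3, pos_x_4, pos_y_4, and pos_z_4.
pos_x_1 = 3.5
pos_y_1 = 2
pos_z_1 = 4.25
pos_x_2 = 2
pos_y_2 = 7
pos_z_2 = 0.5
radius_2 = 0.75
pos_x_3 = 2.25
pos_y_3 = 6
pos_z_3 = 4.5
height_3 = 3.5
pos_x_4 = 2.25
pos_y_4 = 2.25
pos_z_4 = 2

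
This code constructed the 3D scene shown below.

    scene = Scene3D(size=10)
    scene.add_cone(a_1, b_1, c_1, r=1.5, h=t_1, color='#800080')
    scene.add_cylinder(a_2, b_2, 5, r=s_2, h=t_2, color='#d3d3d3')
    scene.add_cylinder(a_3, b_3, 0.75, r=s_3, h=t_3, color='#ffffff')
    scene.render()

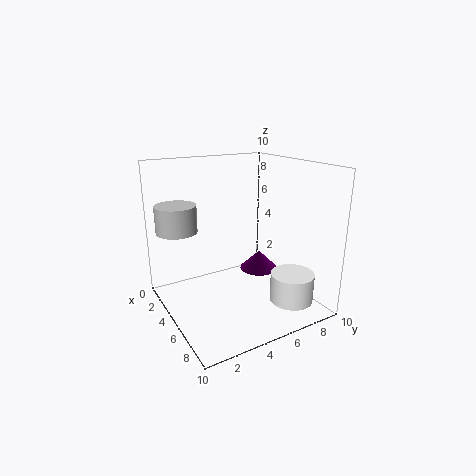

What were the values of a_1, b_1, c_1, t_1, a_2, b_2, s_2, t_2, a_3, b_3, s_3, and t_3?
a_1 = 3.25; b_1 = 8; c_1 = 1.25; t_1 = 1.5; a_2 = 1.75; b_2 = 1.75; s_2 = 1.5; t_2 = 2; a_3 = 7.75; b_3 = 7.75; s_3 = 1.5; t_3 = 2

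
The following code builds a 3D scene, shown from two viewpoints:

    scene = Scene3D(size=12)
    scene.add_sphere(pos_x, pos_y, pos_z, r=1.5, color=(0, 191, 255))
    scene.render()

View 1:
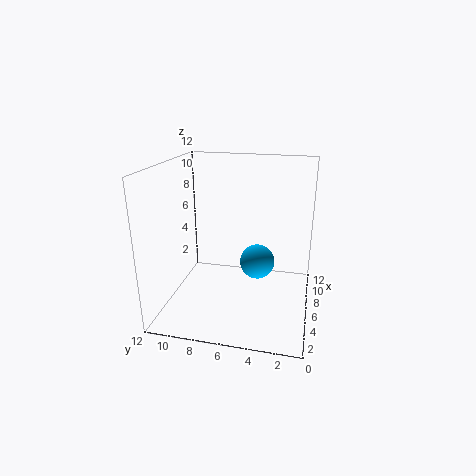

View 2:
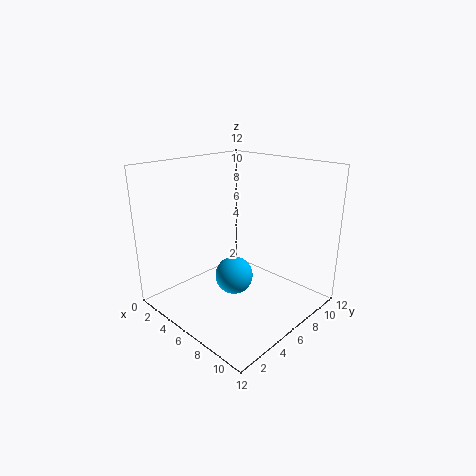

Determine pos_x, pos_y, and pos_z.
pos_x = 7, pos_y = 4.5, pos_z = 3.5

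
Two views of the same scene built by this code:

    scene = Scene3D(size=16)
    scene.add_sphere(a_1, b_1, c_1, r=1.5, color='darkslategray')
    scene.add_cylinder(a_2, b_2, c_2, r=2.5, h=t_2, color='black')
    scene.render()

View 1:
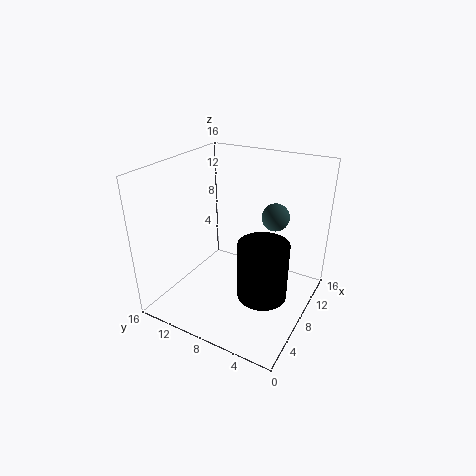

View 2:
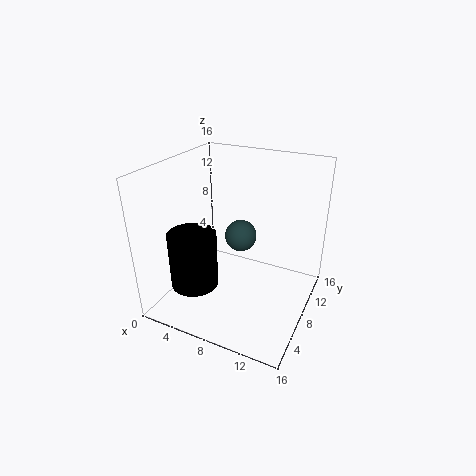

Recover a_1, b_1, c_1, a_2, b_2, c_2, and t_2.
a_1 = 10, b_1 = 4.5, c_1 = 10.5, a_2 = 5, b_2 = 3.5, c_2 = 4, t_2 = 6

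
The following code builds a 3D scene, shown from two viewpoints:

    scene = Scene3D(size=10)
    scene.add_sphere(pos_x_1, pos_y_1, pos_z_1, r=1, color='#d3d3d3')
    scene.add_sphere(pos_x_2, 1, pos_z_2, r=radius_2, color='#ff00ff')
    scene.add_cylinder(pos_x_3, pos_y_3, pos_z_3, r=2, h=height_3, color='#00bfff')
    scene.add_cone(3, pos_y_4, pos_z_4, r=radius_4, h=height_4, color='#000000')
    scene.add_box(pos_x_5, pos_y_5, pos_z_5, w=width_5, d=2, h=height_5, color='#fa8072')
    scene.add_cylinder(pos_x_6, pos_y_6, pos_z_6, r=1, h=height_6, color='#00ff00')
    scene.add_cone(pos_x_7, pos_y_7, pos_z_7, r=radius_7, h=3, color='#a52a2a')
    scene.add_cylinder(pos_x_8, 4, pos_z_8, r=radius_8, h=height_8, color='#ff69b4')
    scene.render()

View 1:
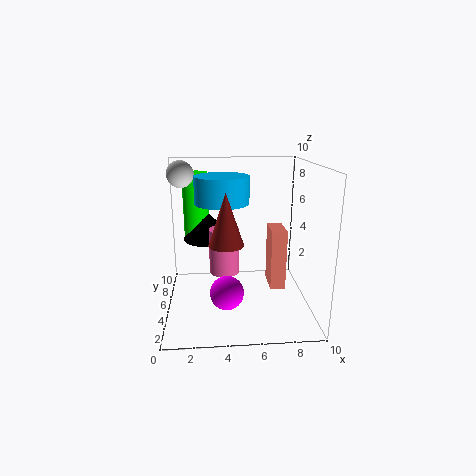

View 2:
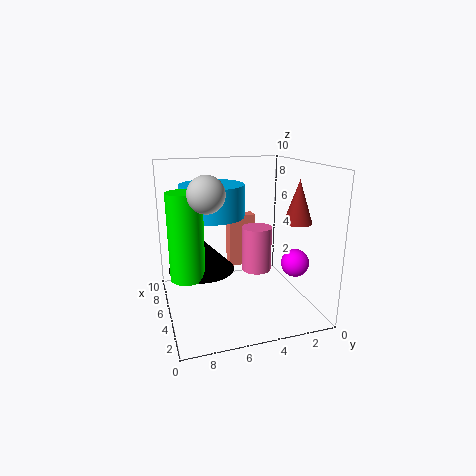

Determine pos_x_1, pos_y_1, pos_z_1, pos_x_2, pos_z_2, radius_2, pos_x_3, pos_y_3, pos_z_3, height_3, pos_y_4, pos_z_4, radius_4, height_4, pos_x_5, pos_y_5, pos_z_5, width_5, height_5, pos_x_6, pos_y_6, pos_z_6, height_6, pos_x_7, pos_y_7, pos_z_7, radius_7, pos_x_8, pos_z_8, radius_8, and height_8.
pos_x_1 = 1, pos_y_1 = 8, pos_z_1 = 9, pos_x_2 = 4, pos_z_2 = 3, radius_2 = 1, pos_x_3 = 4, pos_y_3 = 7, pos_z_3 = 7, height_3 = 2, pos_y_4 = 8, pos_z_4 = 4, radius_4 = 2, height_4 = 2, pos_x_5 = 7, pos_y_5 = 3, pos_z_5 = 2, width_5 = 1, height_5 = 4, pos_x_6 = 2, pos_y_6 = 9, pos_z_6 = 4, height_6 = 5, pos_x_7 = 4, pos_y_7 = 1, pos_z_7 = 6, radius_7 = 1, pos_x_8 = 4, pos_z_8 = 3, radius_8 = 1, height_8 = 3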